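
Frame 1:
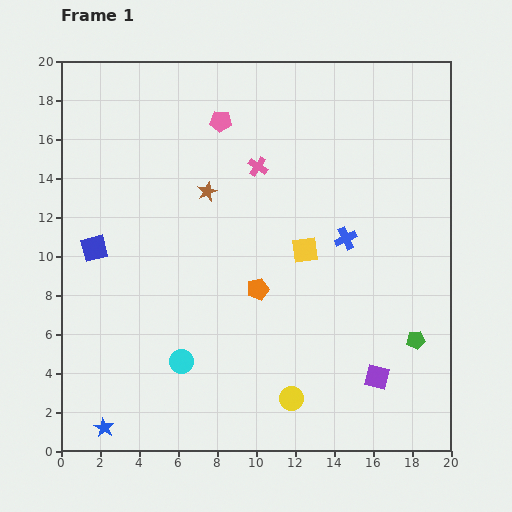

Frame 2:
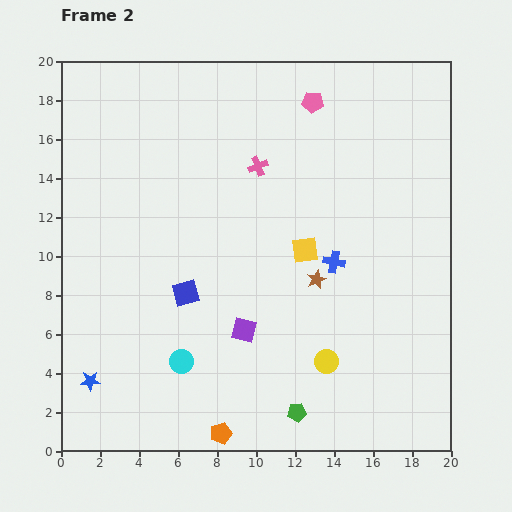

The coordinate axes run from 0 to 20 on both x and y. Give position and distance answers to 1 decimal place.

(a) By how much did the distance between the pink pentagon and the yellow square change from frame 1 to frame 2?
-0.3

Distance in frame 1: 7.9. Distance in frame 2: 7.6.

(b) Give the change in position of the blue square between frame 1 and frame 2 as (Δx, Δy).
(4.7, -2.3)

The blue square was at (1.7, 10.4) in frame 1 and (6.4, 8.1) in frame 2.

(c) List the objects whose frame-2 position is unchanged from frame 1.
the yellow square, the cyan circle, the pink cross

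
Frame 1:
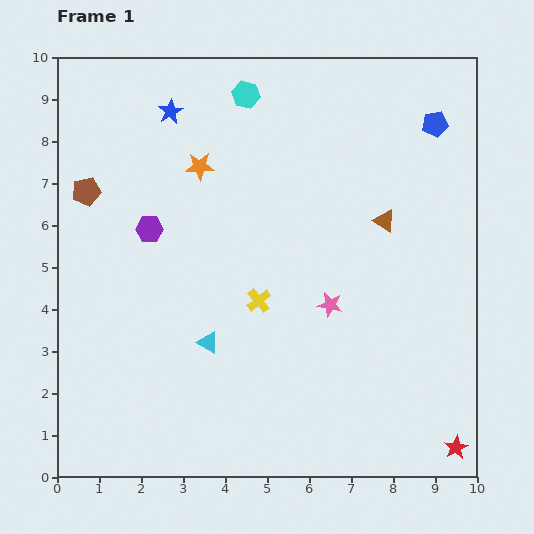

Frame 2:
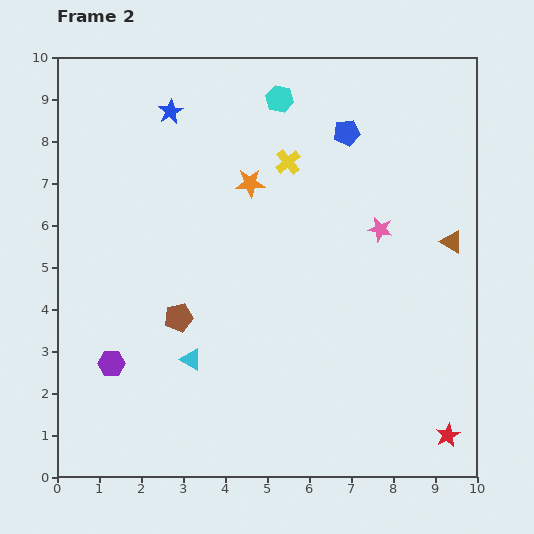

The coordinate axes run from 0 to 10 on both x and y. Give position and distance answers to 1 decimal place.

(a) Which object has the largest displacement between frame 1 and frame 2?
the brown pentagon

(moved 3.7; next 3.4)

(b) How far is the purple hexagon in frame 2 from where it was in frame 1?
3.3

The purple hexagon moved from (2.2, 5.9) to (1.3, 2.7), a distance of √(0.9² + 3.2²) ≈ 3.3.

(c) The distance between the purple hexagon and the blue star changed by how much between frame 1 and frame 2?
+3.4

Distance in frame 1: 2.8. Distance in frame 2: 6.2.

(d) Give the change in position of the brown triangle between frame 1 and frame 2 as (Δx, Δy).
(1.6, -0.5)

The brown triangle was at (7.8, 6.1) in frame 1 and (9.4, 5.6) in frame 2.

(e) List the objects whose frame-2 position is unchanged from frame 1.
the blue star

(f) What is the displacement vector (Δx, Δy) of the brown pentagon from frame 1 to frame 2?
(2.2, -3.0)

The brown pentagon was at (0.7, 6.8) in frame 1 and (2.9, 3.8) in frame 2.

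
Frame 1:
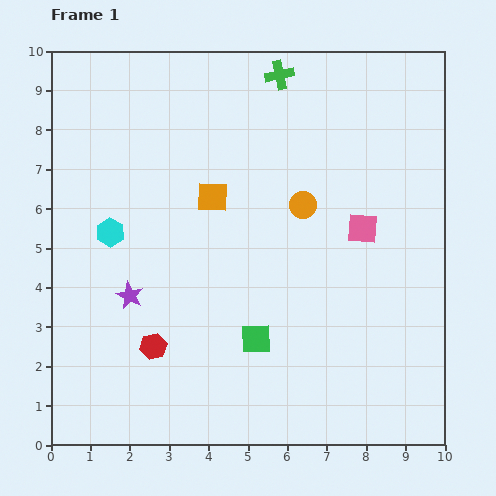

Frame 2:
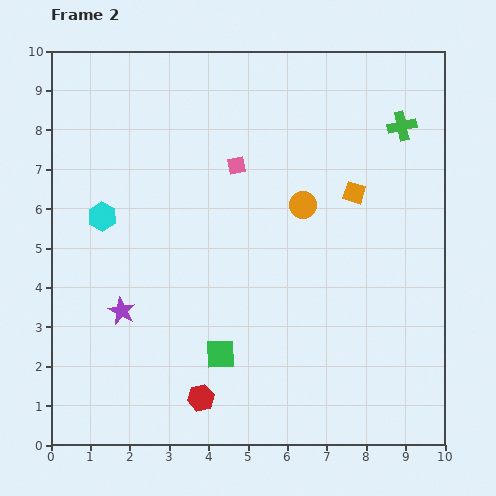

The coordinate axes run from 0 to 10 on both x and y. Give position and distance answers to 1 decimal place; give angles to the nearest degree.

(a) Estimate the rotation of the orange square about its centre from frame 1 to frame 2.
16° clockwise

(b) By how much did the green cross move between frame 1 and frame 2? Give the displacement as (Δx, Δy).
(3.1, -1.3)

The green cross was at (5.8, 9.4) in frame 1 and (8.9, 8.1) in frame 2.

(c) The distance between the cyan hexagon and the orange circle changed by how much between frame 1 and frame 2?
+0.2

Distance in frame 1: 4.9. Distance in frame 2: 5.1.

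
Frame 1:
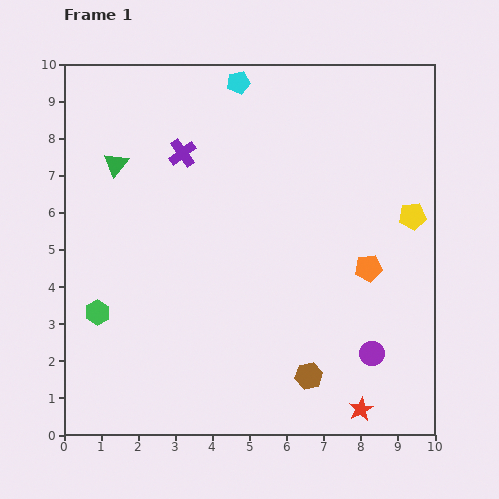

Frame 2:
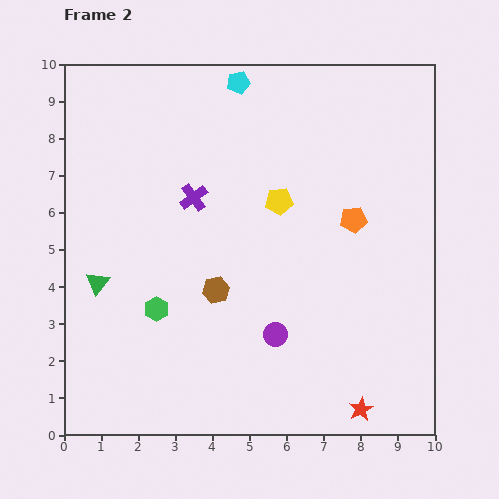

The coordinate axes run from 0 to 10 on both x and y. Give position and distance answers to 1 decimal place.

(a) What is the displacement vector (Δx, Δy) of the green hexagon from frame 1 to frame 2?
(1.6, 0.1)

The green hexagon was at (0.9, 3.3) in frame 1 and (2.5, 3.4) in frame 2.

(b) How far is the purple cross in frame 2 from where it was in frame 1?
1.2

The purple cross moved from (3.2, 7.6) to (3.5, 6.4), a distance of √(0.3² + 1.2²) ≈ 1.2.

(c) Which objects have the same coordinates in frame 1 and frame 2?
the red star, the cyan pentagon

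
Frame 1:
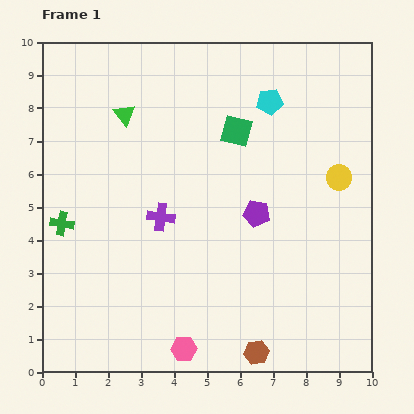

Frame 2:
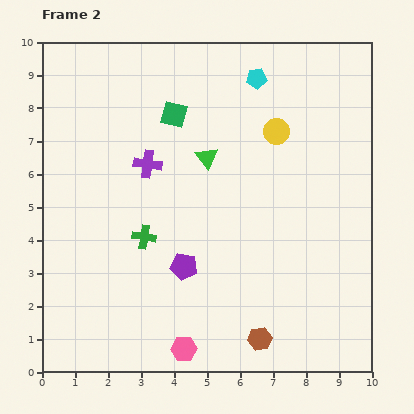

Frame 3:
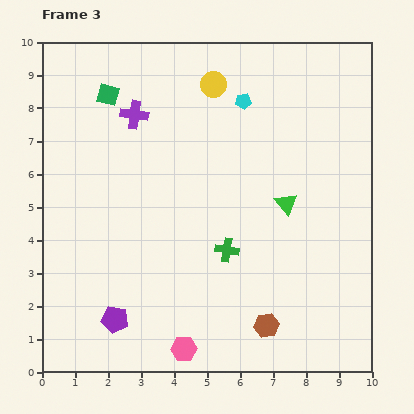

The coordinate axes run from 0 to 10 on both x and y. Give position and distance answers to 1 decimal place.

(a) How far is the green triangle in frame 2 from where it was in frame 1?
2.8

The green triangle moved from (2.5, 7.8) to (5.0, 6.5), a distance of √(2.5² + 1.3²) ≈ 2.8.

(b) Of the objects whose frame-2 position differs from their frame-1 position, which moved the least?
the brown hexagon

(moved 0.4)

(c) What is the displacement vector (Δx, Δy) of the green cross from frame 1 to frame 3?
(5.0, -0.8)

The green cross was at (0.6, 4.5) in frame 1 and (5.6, 3.7) in frame 3.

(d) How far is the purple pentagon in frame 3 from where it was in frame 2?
2.6

The purple pentagon moved from (4.3, 3.2) to (2.2, 1.6), a distance of √(2.1² + 1.6²) ≈ 2.6.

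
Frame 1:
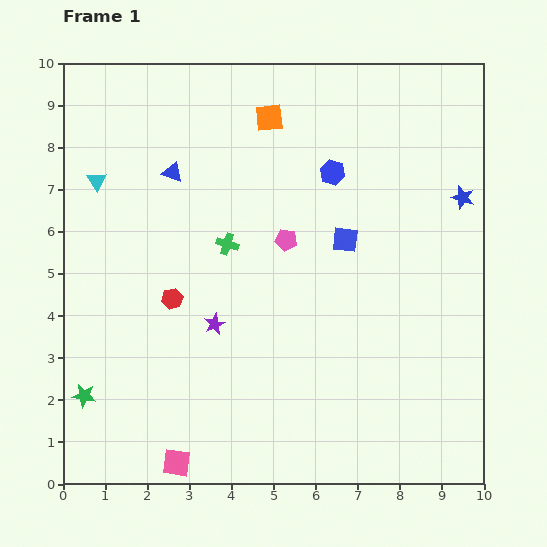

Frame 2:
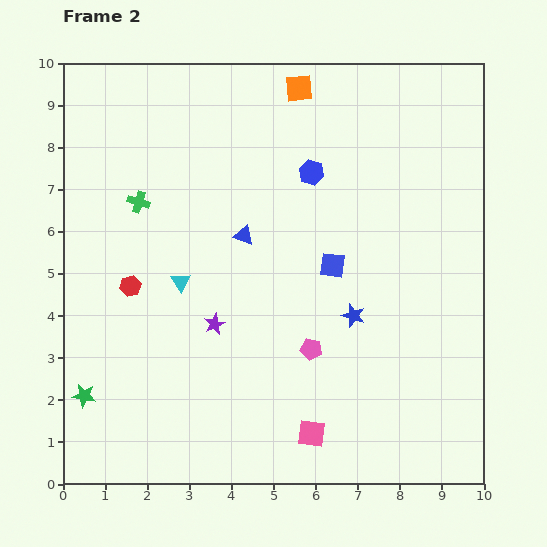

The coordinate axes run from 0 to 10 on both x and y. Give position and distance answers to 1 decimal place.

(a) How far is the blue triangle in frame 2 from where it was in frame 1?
2.3

The blue triangle moved from (2.6, 7.4) to (4.3, 5.9), a distance of √(1.7² + 1.5²) ≈ 2.3.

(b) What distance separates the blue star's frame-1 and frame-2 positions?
3.8

The blue star moved from (9.5, 6.8) to (6.9, 4.0), a distance of √(2.6² + 2.8²) ≈ 3.8.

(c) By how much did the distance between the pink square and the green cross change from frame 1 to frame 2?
+1.6

Distance in frame 1: 5.3. Distance in frame 2: 6.9.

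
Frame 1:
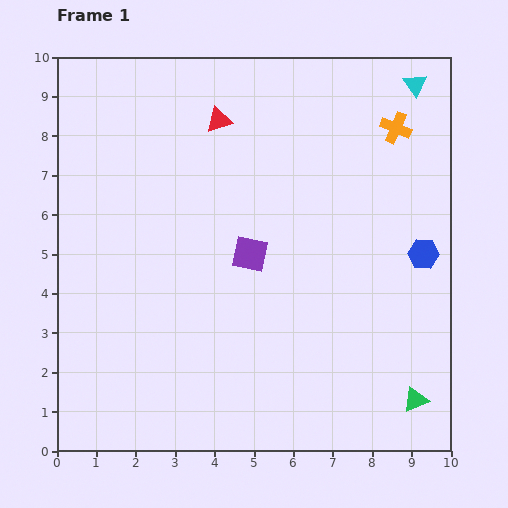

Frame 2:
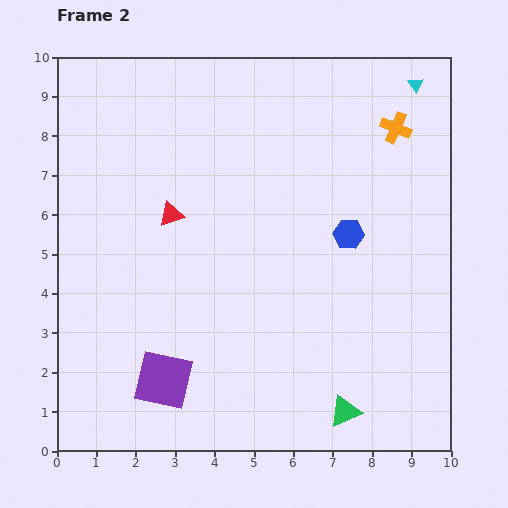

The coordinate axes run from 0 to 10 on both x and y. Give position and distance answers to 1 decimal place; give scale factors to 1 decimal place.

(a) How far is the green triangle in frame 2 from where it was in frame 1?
1.8

The green triangle moved from (9.1, 1.3) to (7.3, 1.0), a distance of √(1.8² + 0.3²) ≈ 1.8.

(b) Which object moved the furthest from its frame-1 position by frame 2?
the purple square

(moved 3.9; next 2.7)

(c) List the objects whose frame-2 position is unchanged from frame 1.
the cyan triangle, the orange cross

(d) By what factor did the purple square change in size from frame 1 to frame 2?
1.6×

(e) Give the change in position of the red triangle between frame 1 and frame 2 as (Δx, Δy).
(-1.2, -2.4)

The red triangle was at (4.1, 8.4) in frame 1 and (2.9, 6.0) in frame 2.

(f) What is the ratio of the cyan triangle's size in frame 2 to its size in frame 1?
0.7×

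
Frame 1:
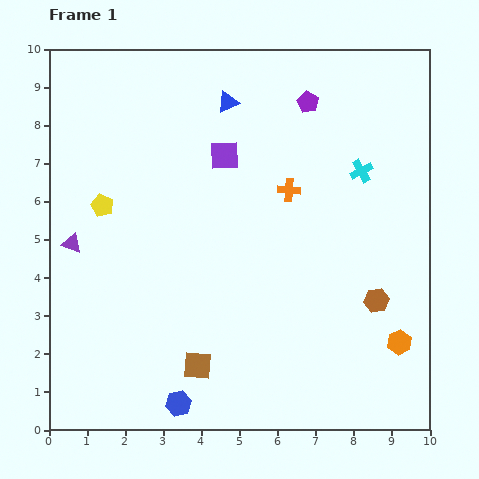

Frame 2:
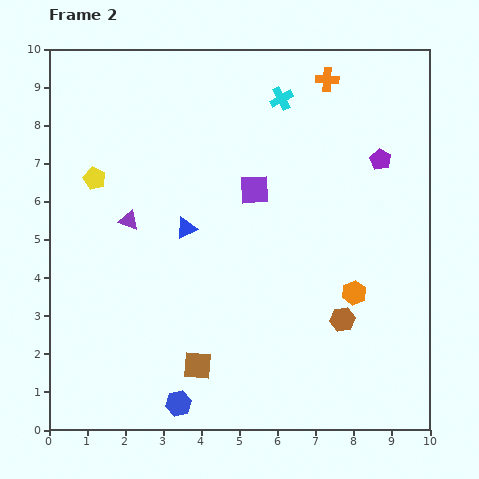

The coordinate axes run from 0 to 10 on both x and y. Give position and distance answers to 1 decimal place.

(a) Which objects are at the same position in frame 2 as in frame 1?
the brown square, the blue hexagon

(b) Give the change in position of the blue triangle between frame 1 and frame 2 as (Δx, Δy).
(-1.1, -3.3)

The blue triangle was at (4.7, 8.6) in frame 1 and (3.6, 5.3) in frame 2.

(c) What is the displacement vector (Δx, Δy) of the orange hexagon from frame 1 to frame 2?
(-1.2, 1.3)

The orange hexagon was at (9.2, 2.3) in frame 1 and (8.0, 3.6) in frame 2.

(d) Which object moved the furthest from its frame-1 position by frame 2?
the blue triangle

(moved 3.5; next 3.1)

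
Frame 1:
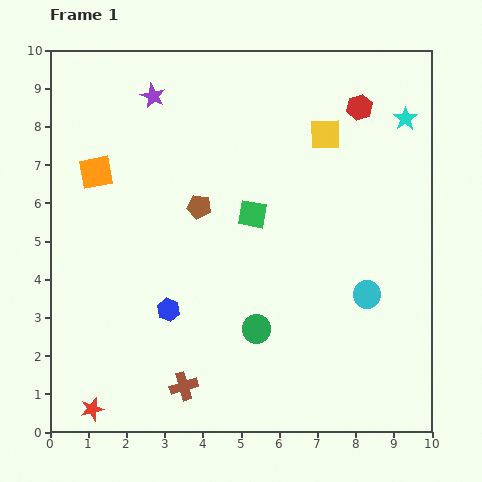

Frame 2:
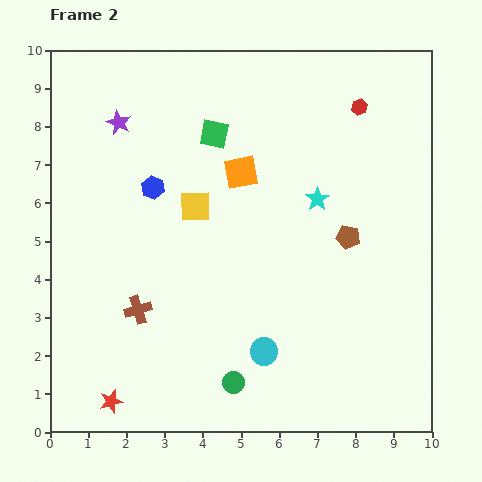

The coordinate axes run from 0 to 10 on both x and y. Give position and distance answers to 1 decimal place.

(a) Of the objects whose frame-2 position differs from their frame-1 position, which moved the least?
the red star

(moved 0.5)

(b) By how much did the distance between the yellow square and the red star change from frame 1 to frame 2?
-3.8

Distance in frame 1: 9.4. Distance in frame 2: 5.6.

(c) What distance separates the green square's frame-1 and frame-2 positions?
2.3

The green square moved from (5.3, 5.7) to (4.3, 7.8), a distance of √(1.0² + 2.1²) ≈ 2.3.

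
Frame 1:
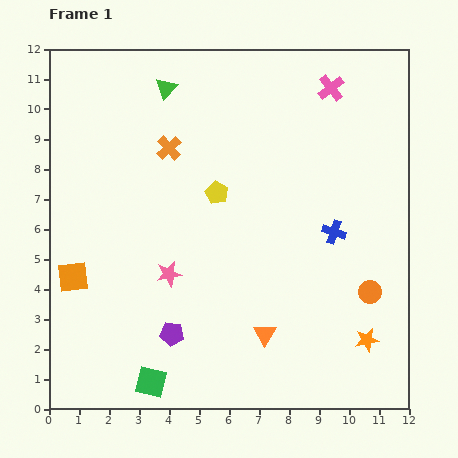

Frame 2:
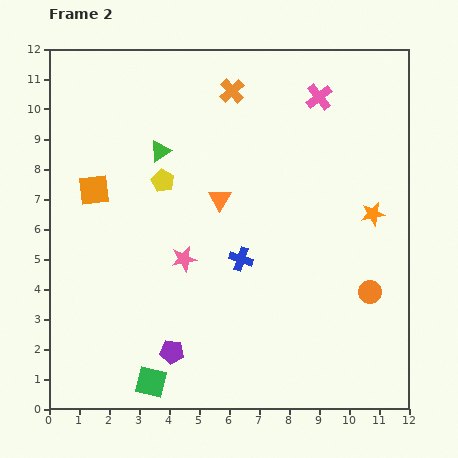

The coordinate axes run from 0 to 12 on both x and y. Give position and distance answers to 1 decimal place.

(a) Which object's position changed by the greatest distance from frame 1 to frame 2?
the orange triangle

(moved 4.7; next 4.2)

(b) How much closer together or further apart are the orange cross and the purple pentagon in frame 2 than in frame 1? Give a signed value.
+2.7

Distance in frame 1: 6.2. Distance in frame 2: 8.9.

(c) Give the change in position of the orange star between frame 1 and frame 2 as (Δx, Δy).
(0.2, 4.2)

The orange star was at (10.6, 2.3) in frame 1 and (10.8, 6.5) in frame 2.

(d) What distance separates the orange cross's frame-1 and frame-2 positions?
2.8

The orange cross moved from (4.0, 8.7) to (6.1, 10.6), a distance of √(2.1² + 1.9²) ≈ 2.8.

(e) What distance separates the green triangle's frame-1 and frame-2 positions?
2.1

The green triangle moved from (3.9, 10.7) to (3.7, 8.6), a distance of √(0.2² + 2.1²) ≈ 2.1.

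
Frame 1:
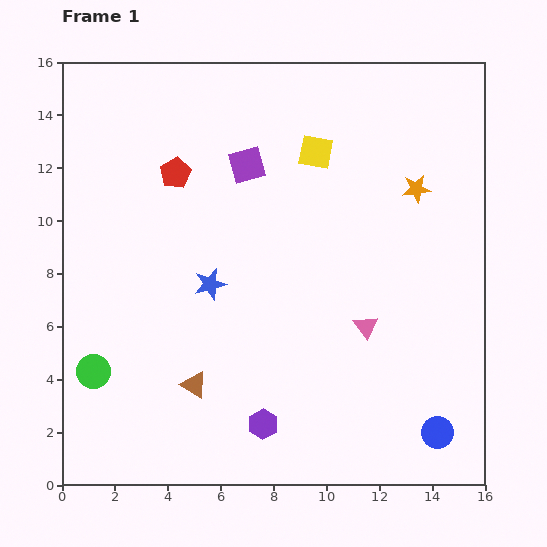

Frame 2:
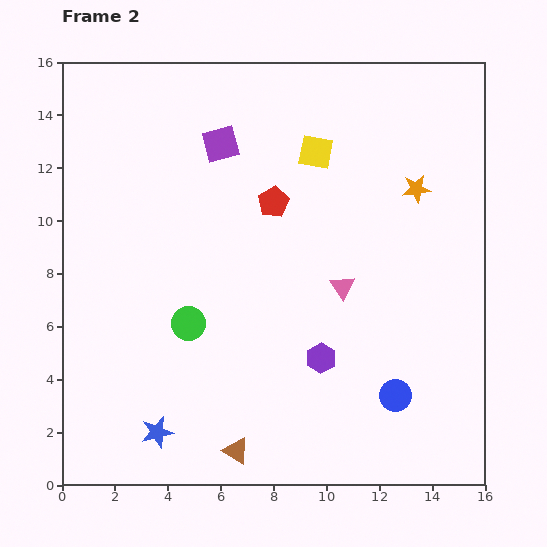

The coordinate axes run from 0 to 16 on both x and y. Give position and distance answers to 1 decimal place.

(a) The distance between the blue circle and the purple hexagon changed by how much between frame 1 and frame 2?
-3.5

Distance in frame 1: 6.6. Distance in frame 2: 3.1.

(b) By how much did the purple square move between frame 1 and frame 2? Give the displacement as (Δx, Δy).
(-1.0, 0.8)

The purple square was at (7.0, 12.1) in frame 1 and (6.0, 12.9) in frame 2.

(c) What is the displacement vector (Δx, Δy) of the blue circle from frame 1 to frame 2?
(-1.6, 1.4)

The blue circle was at (14.2, 2.0) in frame 1 and (12.6, 3.4) in frame 2.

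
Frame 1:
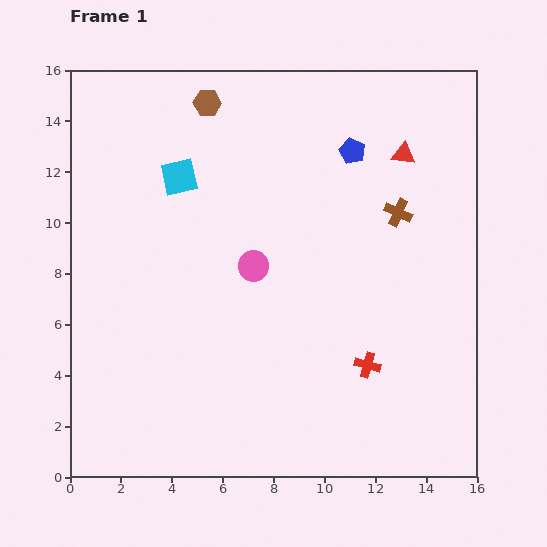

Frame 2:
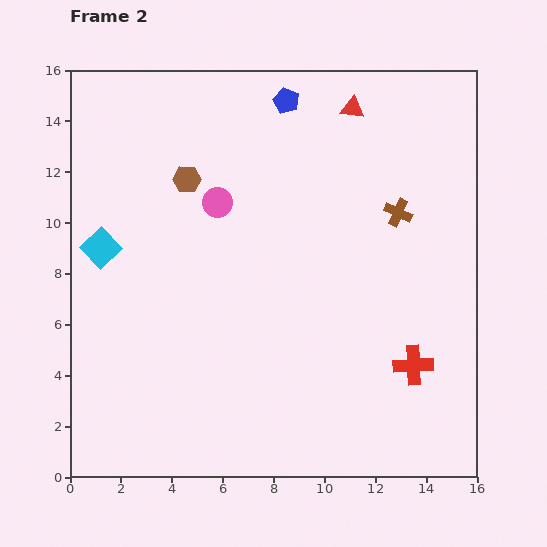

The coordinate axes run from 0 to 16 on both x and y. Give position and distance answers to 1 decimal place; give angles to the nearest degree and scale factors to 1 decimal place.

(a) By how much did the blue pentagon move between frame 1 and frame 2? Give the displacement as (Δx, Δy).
(-2.6, 2.0)

The blue pentagon was at (11.1, 12.8) in frame 1 and (8.5, 14.8) in frame 2.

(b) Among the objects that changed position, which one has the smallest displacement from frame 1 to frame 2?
the red cross

(moved 1.8)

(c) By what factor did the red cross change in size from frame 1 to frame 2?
1.5×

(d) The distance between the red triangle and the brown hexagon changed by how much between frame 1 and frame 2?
-0.9

Distance in frame 1: 8.0. Distance in frame 2: 7.1.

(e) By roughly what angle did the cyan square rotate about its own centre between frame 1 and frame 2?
31° counter-clockwise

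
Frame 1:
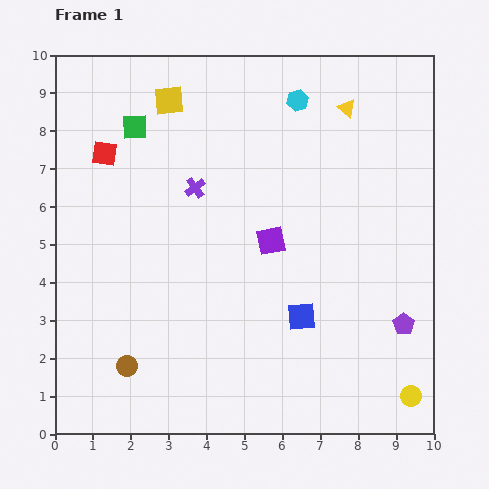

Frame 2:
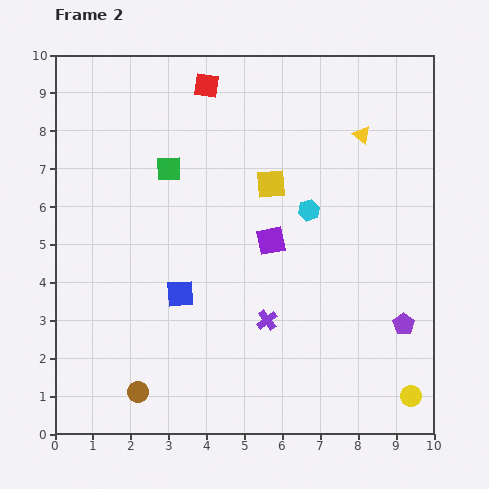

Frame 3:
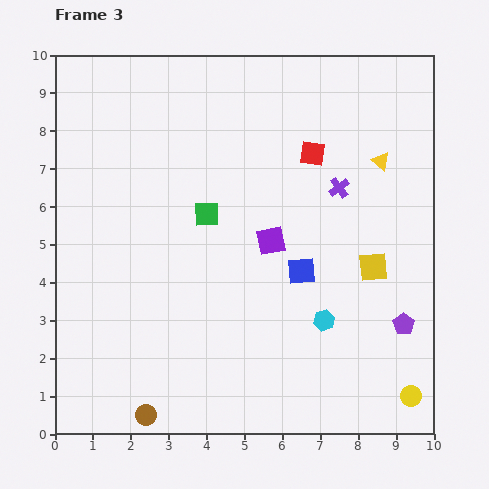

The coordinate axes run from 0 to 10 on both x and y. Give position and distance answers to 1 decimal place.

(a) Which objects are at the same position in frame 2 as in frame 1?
the purple pentagon, the yellow circle, the purple square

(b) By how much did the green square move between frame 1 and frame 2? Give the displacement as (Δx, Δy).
(0.9, -1.1)

The green square was at (2.1, 8.1) in frame 1 and (3.0, 7.0) in frame 2.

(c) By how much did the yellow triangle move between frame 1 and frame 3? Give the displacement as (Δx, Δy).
(0.9, -1.4)

The yellow triangle was at (7.7, 8.6) in frame 1 and (8.6, 7.2) in frame 3.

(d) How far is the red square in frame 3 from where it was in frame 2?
3.3

The red square moved from (4.0, 9.2) to (6.8, 7.4), a distance of √(2.8² + 1.8²) ≈ 3.3.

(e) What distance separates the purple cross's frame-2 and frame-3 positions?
4.0

The purple cross moved from (5.6, 3.0) to (7.5, 6.5), a distance of √(1.9² + 3.5²) ≈ 4.0.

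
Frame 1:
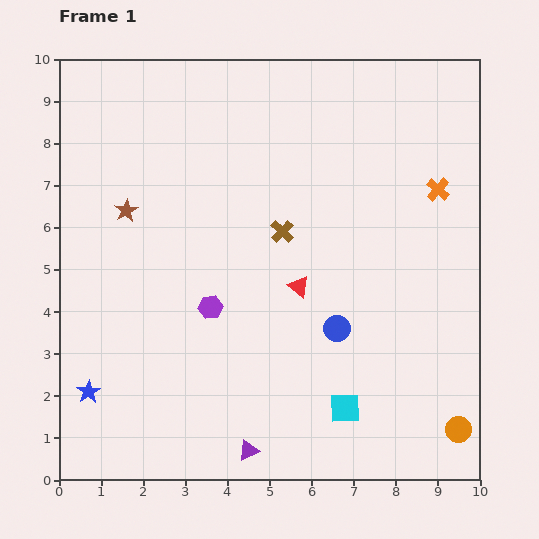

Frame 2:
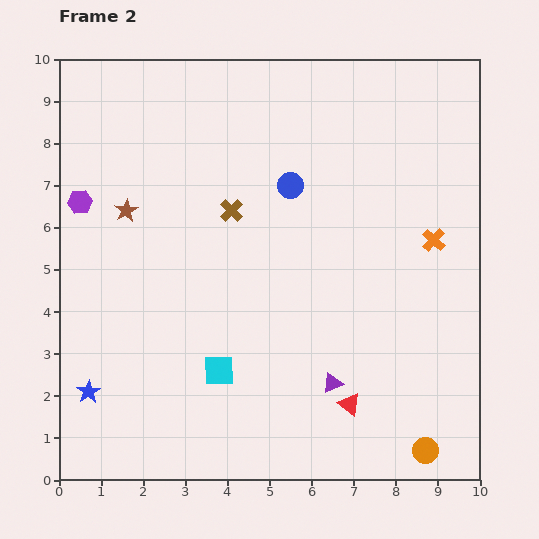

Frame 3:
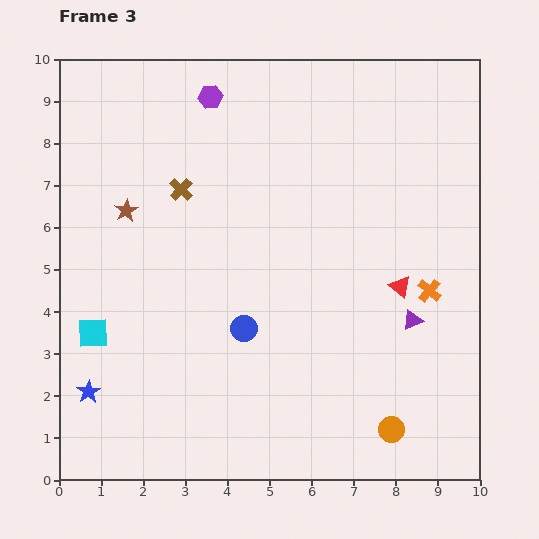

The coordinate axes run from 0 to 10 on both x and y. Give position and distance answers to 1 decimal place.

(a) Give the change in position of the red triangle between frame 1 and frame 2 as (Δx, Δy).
(1.2, -2.8)

The red triangle was at (5.7, 4.6) in frame 1 and (6.9, 1.8) in frame 2.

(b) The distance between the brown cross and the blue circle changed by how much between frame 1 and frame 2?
-1.1

Distance in frame 1: 2.6. Distance in frame 2: 1.5.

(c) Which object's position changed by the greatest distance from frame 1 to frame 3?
the cyan square

(moved 6.3; next 5.0)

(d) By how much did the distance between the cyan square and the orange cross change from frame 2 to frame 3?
+2.1

Distance in frame 2: 6.0. Distance in frame 3: 8.1.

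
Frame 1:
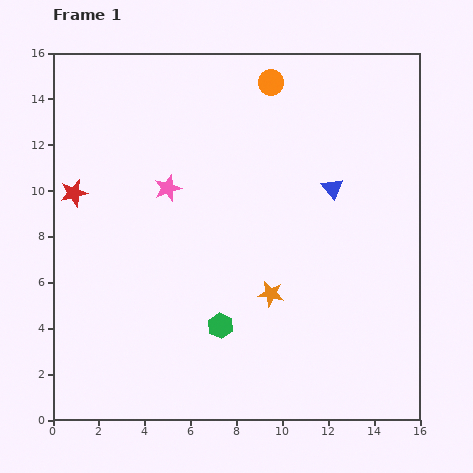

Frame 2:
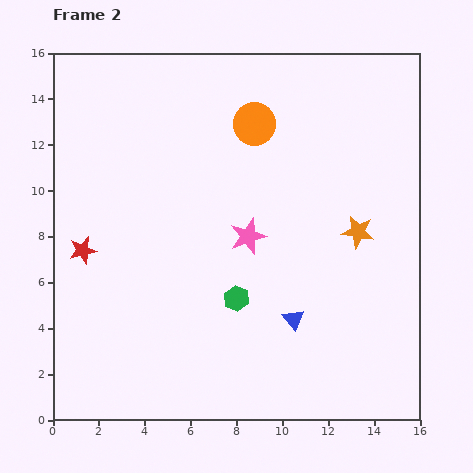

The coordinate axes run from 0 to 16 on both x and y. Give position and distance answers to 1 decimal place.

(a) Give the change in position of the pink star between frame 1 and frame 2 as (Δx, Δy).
(3.5, -2.1)

The pink star was at (5.0, 10.1) in frame 1 and (8.5, 8.0) in frame 2.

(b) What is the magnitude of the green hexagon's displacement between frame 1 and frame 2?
1.4

The green hexagon moved from (7.3, 4.1) to (8.0, 5.3), a distance of √(0.7² + 1.2²) ≈ 1.4.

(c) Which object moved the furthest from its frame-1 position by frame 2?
the blue triangle

(moved 5.9; next 4.7)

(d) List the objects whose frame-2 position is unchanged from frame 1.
none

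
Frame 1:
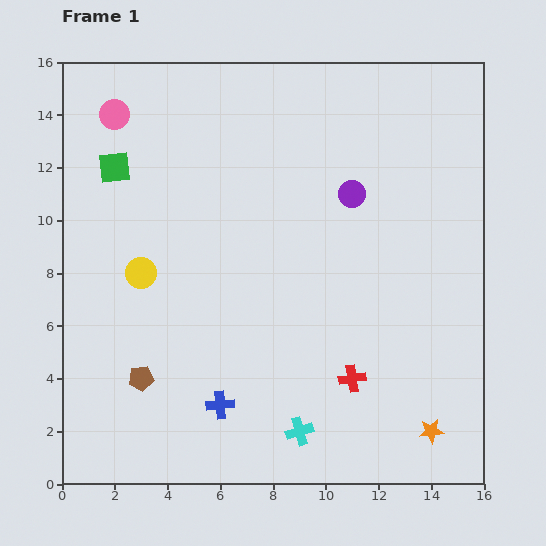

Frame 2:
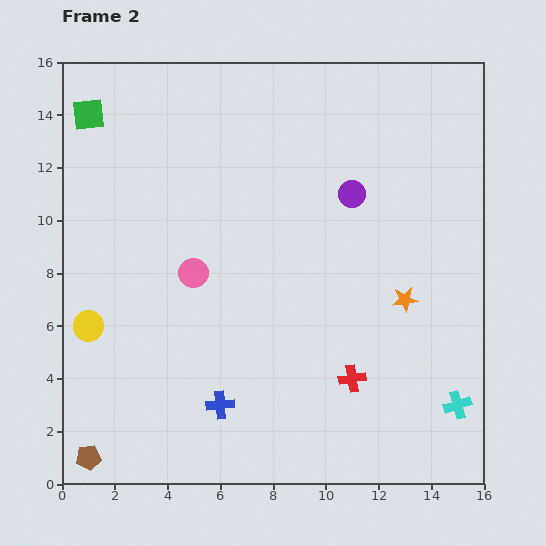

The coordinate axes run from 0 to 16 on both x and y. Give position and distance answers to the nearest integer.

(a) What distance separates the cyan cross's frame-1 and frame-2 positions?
6

The cyan cross moved from (9, 2) to (15, 3), a distance of √(6² + 1²) ≈ 6.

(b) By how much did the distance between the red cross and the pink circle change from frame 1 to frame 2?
-6

Distance in frame 1: 13. Distance in frame 2: 7.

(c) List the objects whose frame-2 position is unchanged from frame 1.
the red cross, the purple circle, the blue cross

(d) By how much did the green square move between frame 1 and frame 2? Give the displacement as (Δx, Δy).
(-1, 2)

The green square was at (2, 12) in frame 1 and (1, 14) in frame 2.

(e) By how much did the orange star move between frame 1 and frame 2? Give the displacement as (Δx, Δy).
(-1, 5)

The orange star was at (14, 2) in frame 1 and (13, 7) in frame 2.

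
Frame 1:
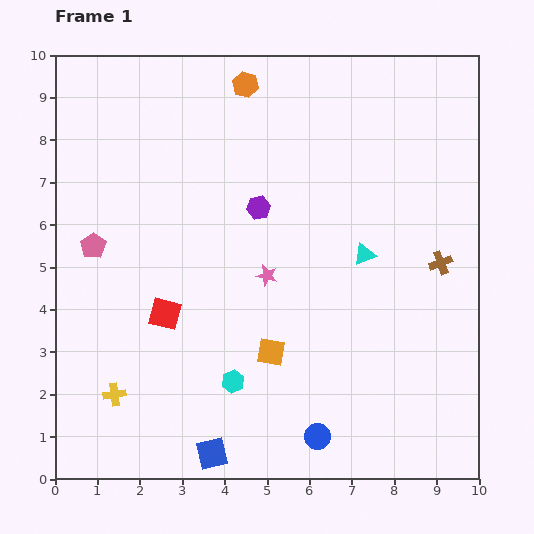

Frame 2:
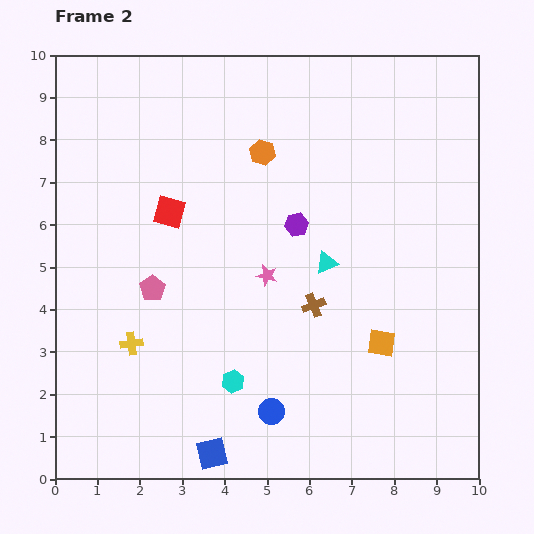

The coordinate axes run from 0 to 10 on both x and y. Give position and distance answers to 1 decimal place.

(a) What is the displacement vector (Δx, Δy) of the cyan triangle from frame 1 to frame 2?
(-0.9, -0.2)

The cyan triangle was at (7.3, 5.3) in frame 1 and (6.4, 5.1) in frame 2.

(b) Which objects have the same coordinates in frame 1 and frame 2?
the cyan hexagon, the blue square, the pink star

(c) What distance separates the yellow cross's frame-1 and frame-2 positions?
1.3

The yellow cross moved from (1.4, 2.0) to (1.8, 3.2), a distance of √(0.4² + 1.2²) ≈ 1.3.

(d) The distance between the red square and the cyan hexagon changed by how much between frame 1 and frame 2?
+2.0

Distance in frame 1: 2.3. Distance in frame 2: 4.3.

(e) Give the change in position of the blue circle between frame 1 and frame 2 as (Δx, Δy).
(-1.1, 0.6)

The blue circle was at (6.2, 1.0) in frame 1 and (5.1, 1.6) in frame 2.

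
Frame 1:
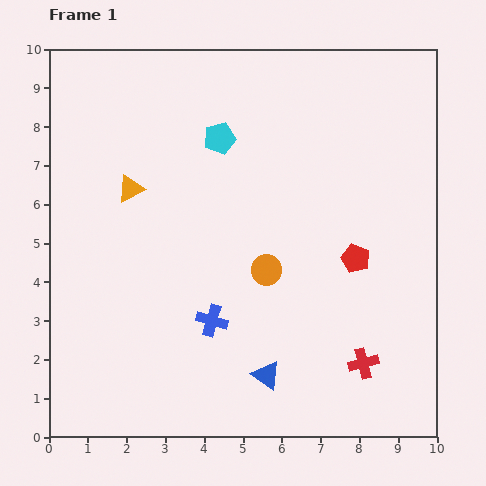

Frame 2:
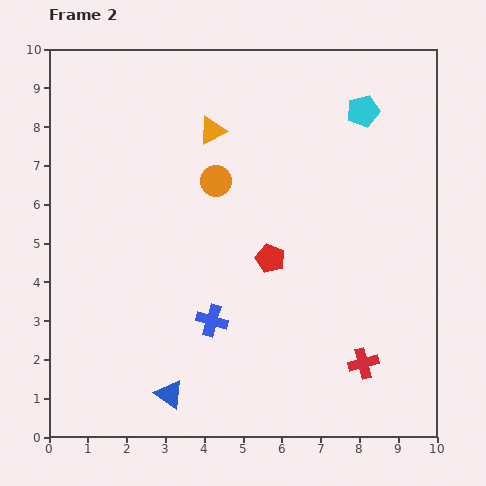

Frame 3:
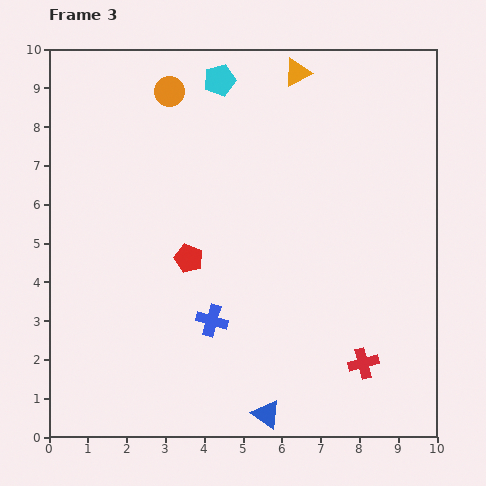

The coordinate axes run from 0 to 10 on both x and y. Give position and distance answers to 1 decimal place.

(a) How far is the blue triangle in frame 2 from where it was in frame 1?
2.5

The blue triangle moved from (5.6, 1.6) to (3.1, 1.1), a distance of √(2.5² + 0.5²) ≈ 2.5.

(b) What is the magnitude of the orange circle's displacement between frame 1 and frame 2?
2.6

The orange circle moved from (5.6, 4.3) to (4.3, 6.6), a distance of √(1.3² + 2.3²) ≈ 2.6.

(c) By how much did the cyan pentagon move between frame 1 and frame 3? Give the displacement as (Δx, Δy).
(0.0, 1.5)

The cyan pentagon was at (4.4, 7.7) in frame 1 and (4.4, 9.2) in frame 3.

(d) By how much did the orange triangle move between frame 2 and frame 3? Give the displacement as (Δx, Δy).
(2.2, 1.5)

The orange triangle was at (4.2, 7.9) in frame 2 and (6.4, 9.4) in frame 3.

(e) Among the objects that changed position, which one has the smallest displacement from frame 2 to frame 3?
the red pentagon

(moved 2.1)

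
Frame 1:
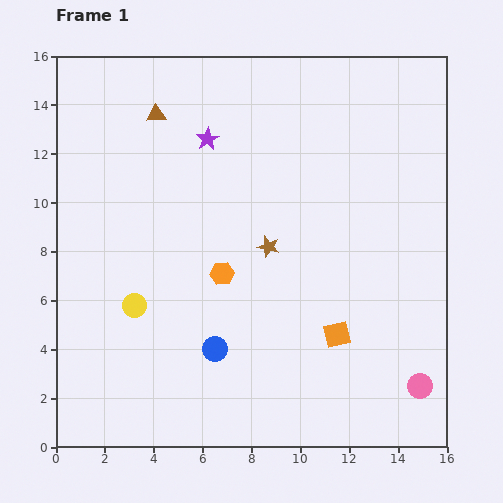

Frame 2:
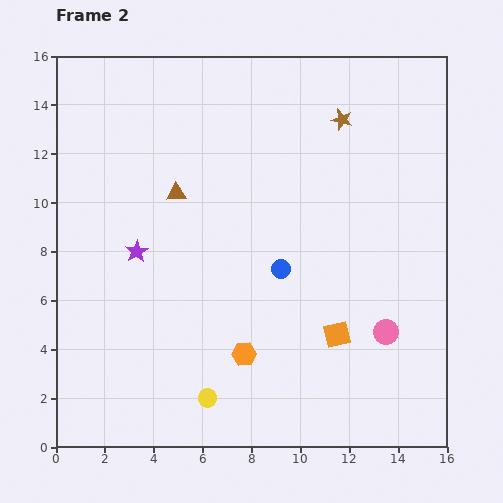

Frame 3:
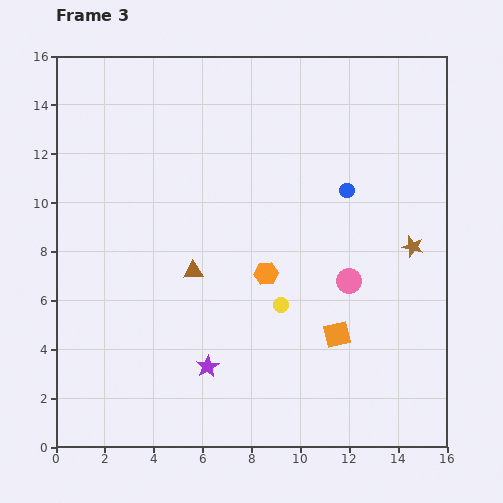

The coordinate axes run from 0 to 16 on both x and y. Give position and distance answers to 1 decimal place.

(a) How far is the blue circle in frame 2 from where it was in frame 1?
4.3

The blue circle moved from (6.5, 4.0) to (9.2, 7.3), a distance of √(2.7² + 3.3²) ≈ 4.3.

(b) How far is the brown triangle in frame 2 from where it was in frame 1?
3.3

The brown triangle moved from (4.1, 13.6) to (4.9, 10.4), a distance of √(0.8² + 3.2²) ≈ 3.3.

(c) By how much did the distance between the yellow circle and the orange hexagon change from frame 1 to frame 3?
-2.4

Distance in frame 1: 3.8. Distance in frame 3: 1.4.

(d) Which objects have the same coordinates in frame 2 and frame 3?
the orange square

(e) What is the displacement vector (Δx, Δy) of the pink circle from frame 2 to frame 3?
(-1.5, 2.1)

The pink circle was at (13.5, 4.7) in frame 2 and (12.0, 6.8) in frame 3.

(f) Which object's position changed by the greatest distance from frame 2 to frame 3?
the brown star

(moved 6.0; next 5.5)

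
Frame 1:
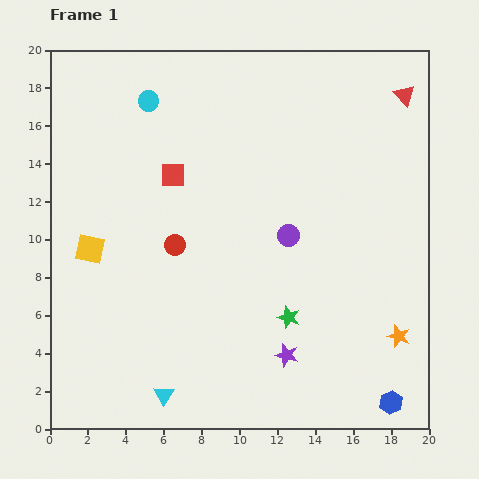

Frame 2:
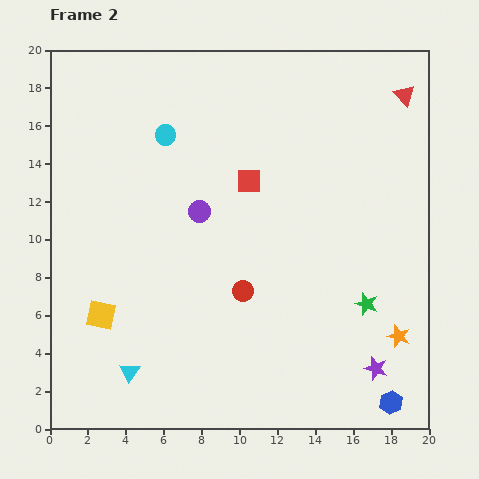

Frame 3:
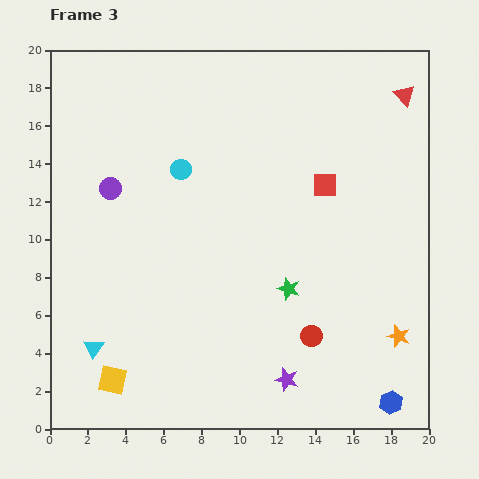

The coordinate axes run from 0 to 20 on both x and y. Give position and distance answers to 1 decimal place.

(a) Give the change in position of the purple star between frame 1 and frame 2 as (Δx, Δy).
(4.7, -0.7)

The purple star was at (12.5, 3.9) in frame 1 and (17.2, 3.2) in frame 2.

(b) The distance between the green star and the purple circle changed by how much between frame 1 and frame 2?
+5.8

Distance in frame 1: 4.3. Distance in frame 2: 10.1.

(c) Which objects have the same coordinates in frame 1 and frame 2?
the orange star, the red triangle, the blue hexagon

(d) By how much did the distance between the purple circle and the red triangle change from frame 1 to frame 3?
+6.7

Distance in frame 1: 9.6. Distance in frame 3: 16.3.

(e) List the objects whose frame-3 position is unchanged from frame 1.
the orange star, the red triangle, the blue hexagon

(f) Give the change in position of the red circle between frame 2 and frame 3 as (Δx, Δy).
(3.6, -2.4)

The red circle was at (10.2, 7.3) in frame 2 and (13.8, 4.9) in frame 3.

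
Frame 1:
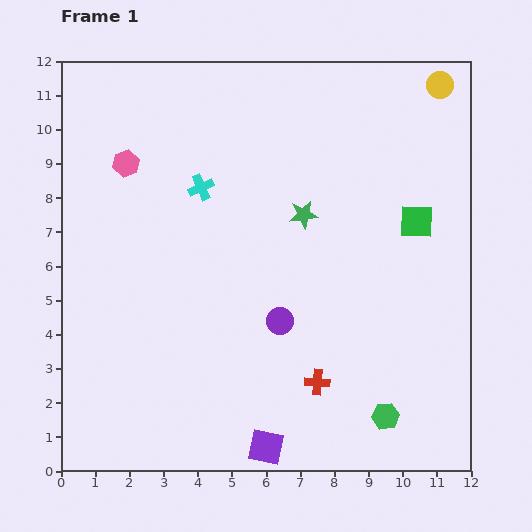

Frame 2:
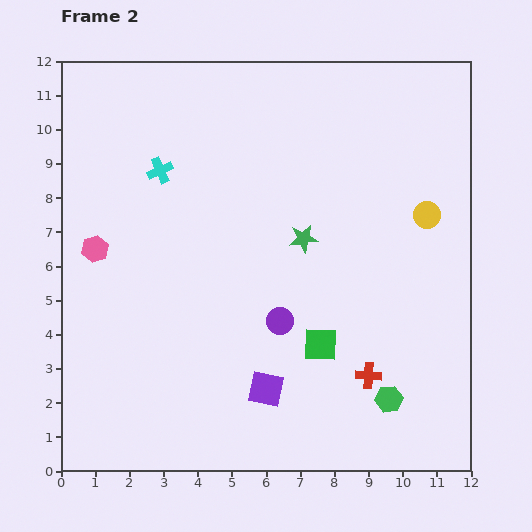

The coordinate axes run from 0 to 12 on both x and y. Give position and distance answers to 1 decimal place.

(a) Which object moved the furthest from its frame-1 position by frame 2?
the green square

(moved 4.6; next 3.8)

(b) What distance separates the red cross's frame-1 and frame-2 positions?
1.5

The red cross moved from (7.5, 2.6) to (9.0, 2.8), a distance of √(1.5² + 0.2²) ≈ 1.5.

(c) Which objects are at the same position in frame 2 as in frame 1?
the purple circle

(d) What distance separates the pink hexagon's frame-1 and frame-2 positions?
2.7

The pink hexagon moved from (1.9, 9.0) to (1.0, 6.5), a distance of √(0.9² + 2.5²) ≈ 2.7.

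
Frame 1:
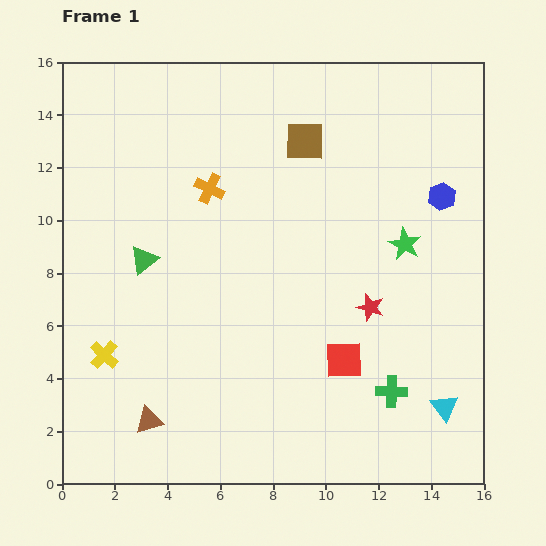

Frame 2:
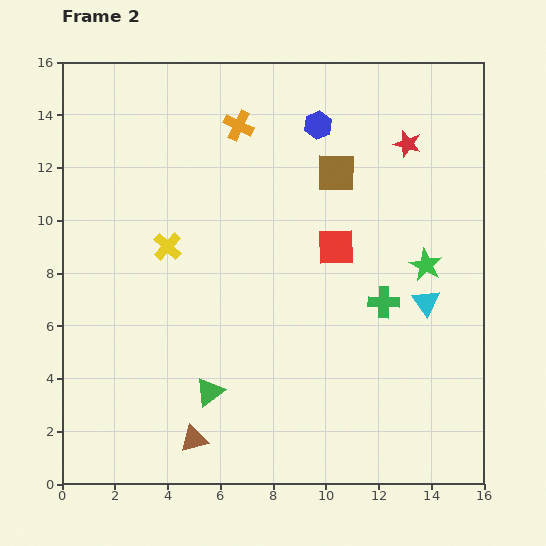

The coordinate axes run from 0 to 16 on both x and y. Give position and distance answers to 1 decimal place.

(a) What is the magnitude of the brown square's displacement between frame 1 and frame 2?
1.7

The brown square moved from (9.2, 13.0) to (10.4, 11.8), a distance of √(1.2² + 1.2²) ≈ 1.7.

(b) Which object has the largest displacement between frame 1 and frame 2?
the red star

(moved 6.4; next 5.6)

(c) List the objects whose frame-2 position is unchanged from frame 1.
none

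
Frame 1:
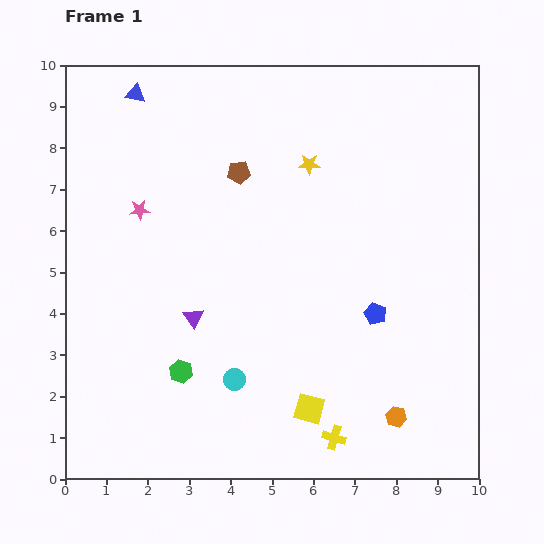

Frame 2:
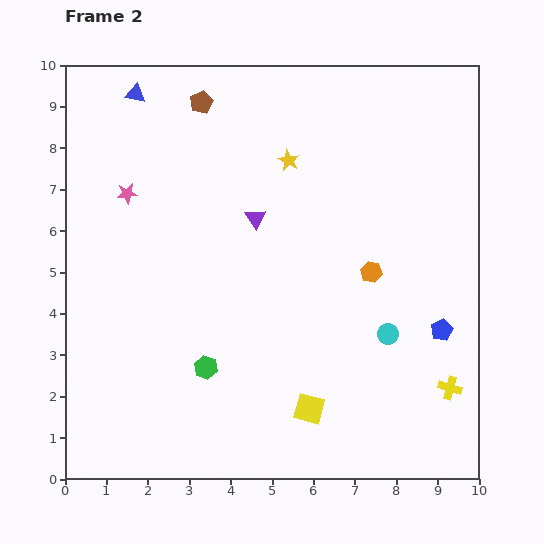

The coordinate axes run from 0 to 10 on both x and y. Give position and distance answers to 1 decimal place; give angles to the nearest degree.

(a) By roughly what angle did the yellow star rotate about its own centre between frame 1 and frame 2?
28° clockwise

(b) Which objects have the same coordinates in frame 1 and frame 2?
the blue triangle, the yellow square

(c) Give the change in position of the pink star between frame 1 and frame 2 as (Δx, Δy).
(-0.3, 0.4)

The pink star was at (1.8, 6.5) in frame 1 and (1.5, 6.9) in frame 2.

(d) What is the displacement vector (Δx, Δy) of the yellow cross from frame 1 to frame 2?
(2.8, 1.2)

The yellow cross was at (6.5, 1.0) in frame 1 and (9.3, 2.2) in frame 2.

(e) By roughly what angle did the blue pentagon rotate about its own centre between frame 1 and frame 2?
22° clockwise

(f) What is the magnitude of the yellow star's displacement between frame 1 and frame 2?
0.5

The yellow star moved from (5.9, 7.6) to (5.4, 7.7), a distance of √(0.5² + 0.1²) ≈ 0.5.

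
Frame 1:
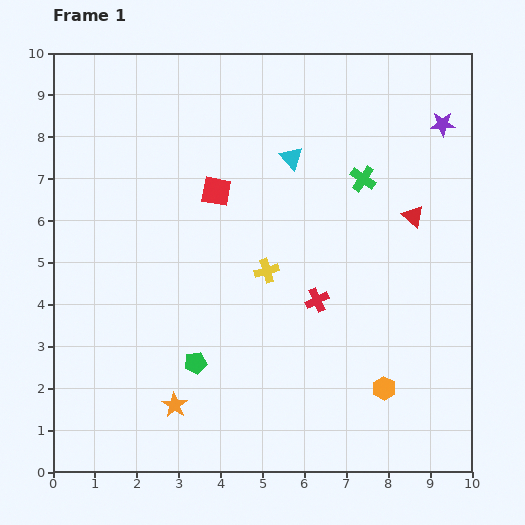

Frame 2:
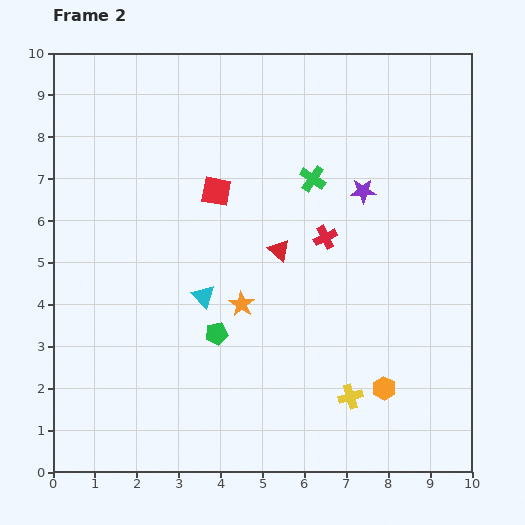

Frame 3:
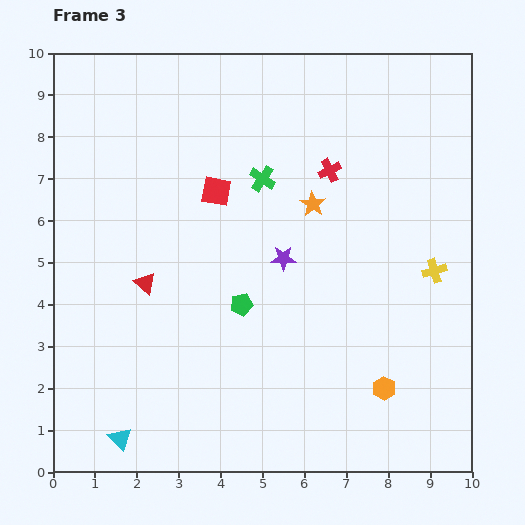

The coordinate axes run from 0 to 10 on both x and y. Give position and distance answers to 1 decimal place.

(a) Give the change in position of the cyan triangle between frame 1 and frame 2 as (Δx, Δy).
(-2.1, -3.3)

The cyan triangle was at (5.7, 7.5) in frame 1 and (3.6, 4.2) in frame 2.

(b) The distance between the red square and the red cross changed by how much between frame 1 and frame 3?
-0.8

Distance in frame 1: 3.5. Distance in frame 3: 2.7.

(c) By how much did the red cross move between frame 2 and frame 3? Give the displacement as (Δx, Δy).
(0.1, 1.6)

The red cross was at (6.5, 5.6) in frame 2 and (6.6, 7.2) in frame 3.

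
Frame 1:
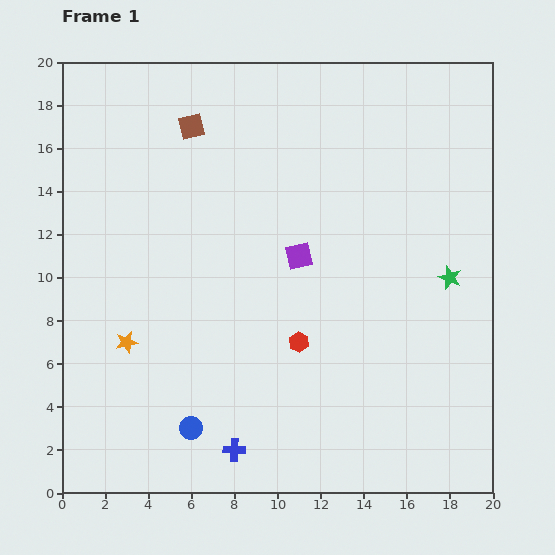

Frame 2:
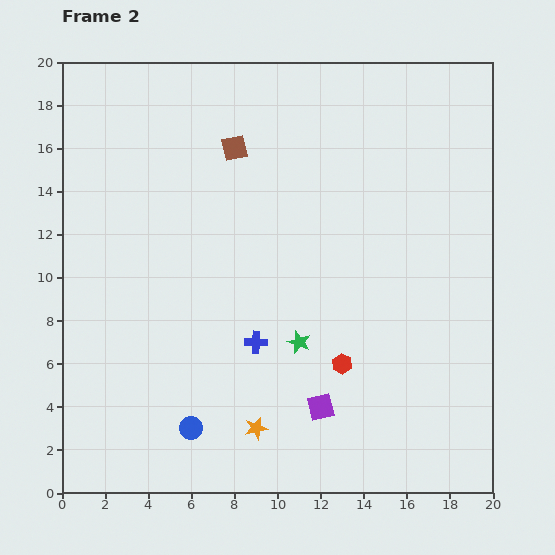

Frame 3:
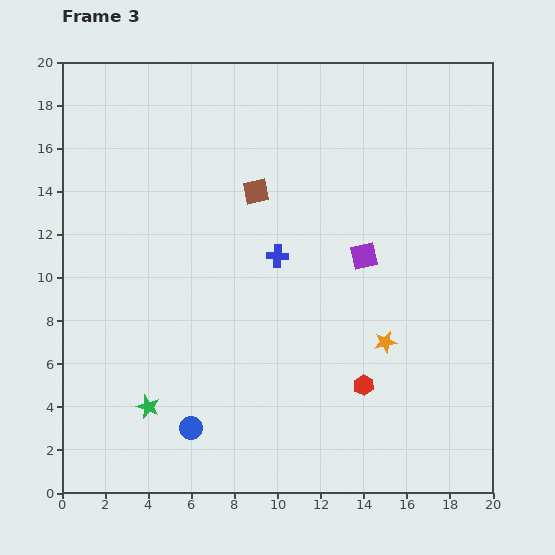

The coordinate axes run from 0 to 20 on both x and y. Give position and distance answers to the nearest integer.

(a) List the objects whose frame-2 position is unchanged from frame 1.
the blue circle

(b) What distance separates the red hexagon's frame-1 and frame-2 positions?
2

The red hexagon moved from (11, 7) to (13, 6), a distance of √(2² + 1²) ≈ 2.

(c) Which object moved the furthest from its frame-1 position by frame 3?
the green star

(moved 15; next 12)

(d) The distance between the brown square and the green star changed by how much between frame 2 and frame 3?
+2

Distance in frame 2: 9. Distance in frame 3: 11.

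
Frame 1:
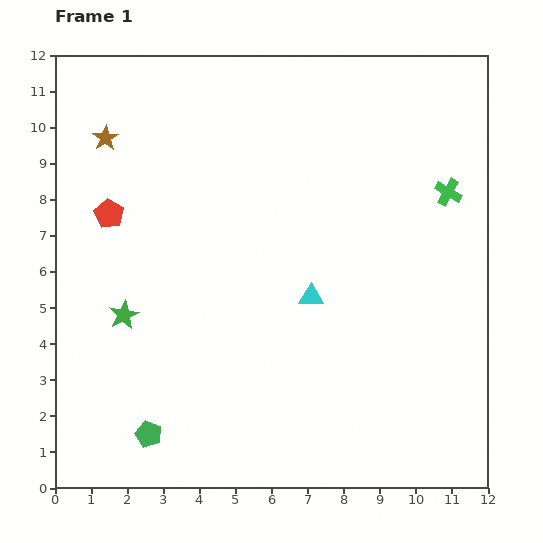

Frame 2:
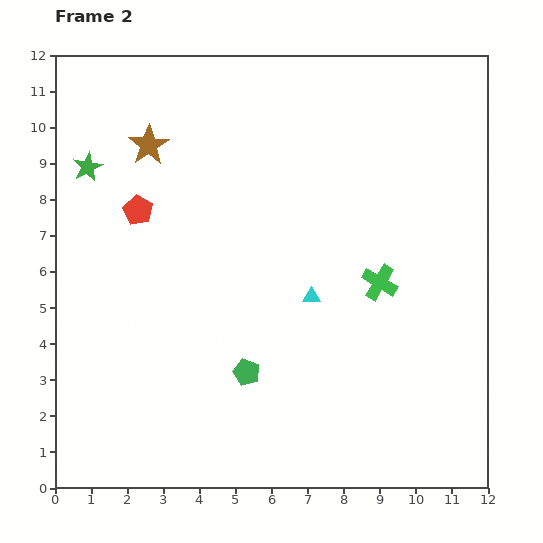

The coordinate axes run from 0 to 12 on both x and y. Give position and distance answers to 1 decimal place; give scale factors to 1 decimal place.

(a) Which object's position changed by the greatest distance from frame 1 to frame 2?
the green star

(moved 4.2; next 3.2)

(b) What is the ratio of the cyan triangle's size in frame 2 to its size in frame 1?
0.7×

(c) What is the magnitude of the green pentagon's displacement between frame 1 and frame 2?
3.2

The green pentagon moved from (2.6, 1.5) to (5.3, 3.2), a distance of √(2.7² + 1.7²) ≈ 3.2.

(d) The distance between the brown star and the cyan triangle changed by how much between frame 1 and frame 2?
-1.0

Distance in frame 1: 7.2. Distance in frame 2: 6.2.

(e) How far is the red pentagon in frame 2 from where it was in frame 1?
0.8

The red pentagon moved from (1.5, 7.6) to (2.3, 7.7), a distance of √(0.8² + 0.1²) ≈ 0.8.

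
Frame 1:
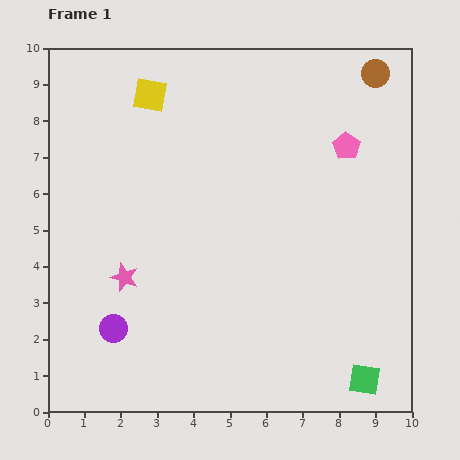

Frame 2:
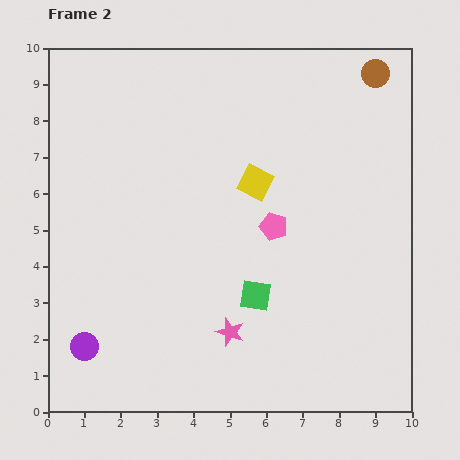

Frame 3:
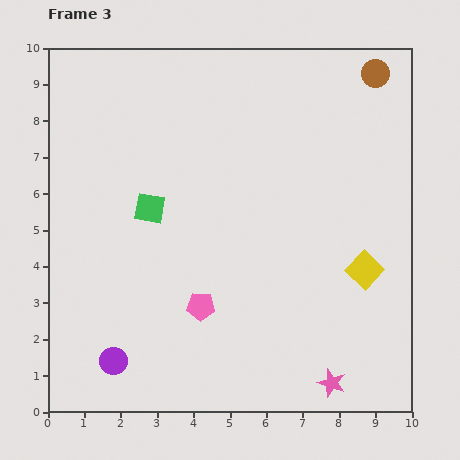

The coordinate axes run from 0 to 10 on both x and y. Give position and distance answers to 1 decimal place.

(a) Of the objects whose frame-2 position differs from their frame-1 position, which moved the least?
the purple circle

(moved 0.9)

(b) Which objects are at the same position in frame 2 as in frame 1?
the brown circle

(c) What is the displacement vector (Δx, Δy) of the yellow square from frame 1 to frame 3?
(5.9, -4.8)

The yellow square was at (2.8, 8.7) in frame 1 and (8.7, 3.9) in frame 3.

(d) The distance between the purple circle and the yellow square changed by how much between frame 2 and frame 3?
+0.8

Distance in frame 2: 6.5. Distance in frame 3: 7.3.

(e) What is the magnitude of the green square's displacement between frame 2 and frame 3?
3.8

The green square moved from (5.7, 3.2) to (2.8, 5.6), a distance of √(2.9² + 2.4²) ≈ 3.8.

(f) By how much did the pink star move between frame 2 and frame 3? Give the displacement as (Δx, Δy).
(2.8, -1.4)

The pink star was at (5.0, 2.2) in frame 2 and (7.8, 0.8) in frame 3.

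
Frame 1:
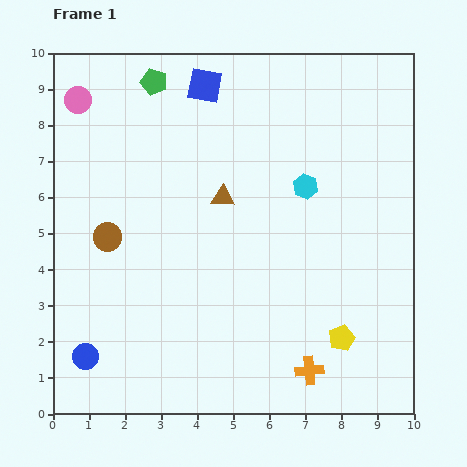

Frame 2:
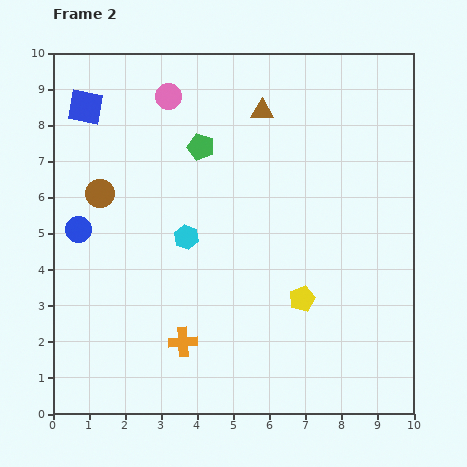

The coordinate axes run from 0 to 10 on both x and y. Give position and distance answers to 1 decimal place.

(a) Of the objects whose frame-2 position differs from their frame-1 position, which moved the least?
the brown circle

(moved 1.2)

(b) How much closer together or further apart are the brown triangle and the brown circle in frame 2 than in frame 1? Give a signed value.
+1.7

Distance in frame 1: 3.4. Distance in frame 2: 5.1.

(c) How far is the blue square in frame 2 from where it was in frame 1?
3.4

The blue square moved from (4.2, 9.1) to (0.9, 8.5), a distance of √(3.3² + 0.6²) ≈ 3.4.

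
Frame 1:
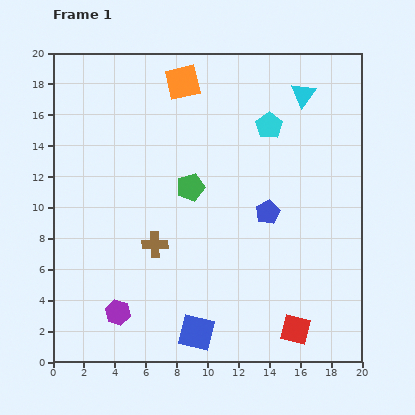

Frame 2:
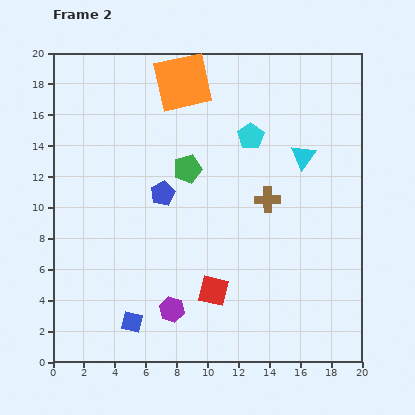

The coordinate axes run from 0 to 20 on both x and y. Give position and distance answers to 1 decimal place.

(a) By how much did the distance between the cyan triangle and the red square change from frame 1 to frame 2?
-4.7

Distance in frame 1: 15.2. Distance in frame 2: 10.5.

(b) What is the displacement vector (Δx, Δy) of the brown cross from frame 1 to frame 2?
(7.3, 2.9)

The brown cross was at (6.6, 7.6) in frame 1 and (13.9, 10.5) in frame 2.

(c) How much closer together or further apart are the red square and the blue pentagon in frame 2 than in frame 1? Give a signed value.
-0.7

Distance in frame 1: 7.8. Distance in frame 2: 7.1.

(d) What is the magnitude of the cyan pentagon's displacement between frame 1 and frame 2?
1.4

The cyan pentagon moved from (14.0, 15.3) to (12.8, 14.6), a distance of √(1.2² + 0.7²) ≈ 1.4.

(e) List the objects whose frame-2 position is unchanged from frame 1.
the orange square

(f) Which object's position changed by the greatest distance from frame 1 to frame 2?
the brown cross

(moved 7.9; next 6.9)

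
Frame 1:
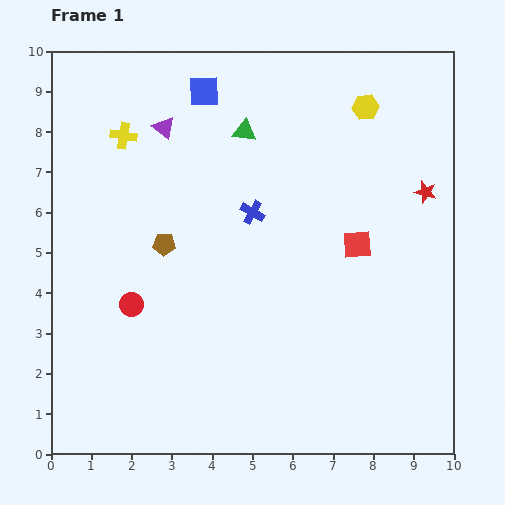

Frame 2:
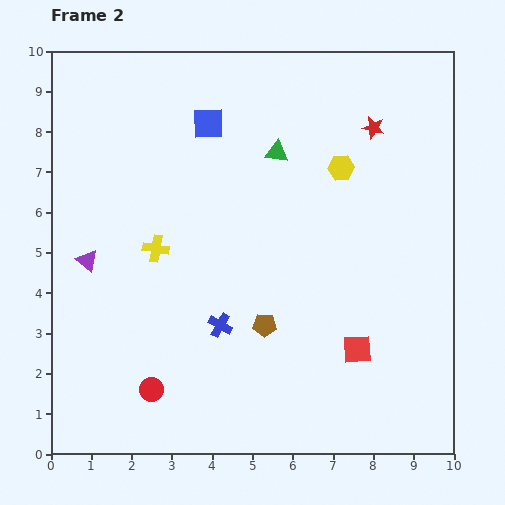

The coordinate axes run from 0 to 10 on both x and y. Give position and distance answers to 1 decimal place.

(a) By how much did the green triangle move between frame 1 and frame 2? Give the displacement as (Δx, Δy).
(0.8, -0.5)

The green triangle was at (4.8, 8.0) in frame 1 and (5.6, 7.5) in frame 2.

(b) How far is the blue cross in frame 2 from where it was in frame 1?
2.9

The blue cross moved from (5.0, 6.0) to (4.2, 3.2), a distance of √(0.8² + 2.8²) ≈ 2.9.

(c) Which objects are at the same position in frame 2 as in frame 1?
none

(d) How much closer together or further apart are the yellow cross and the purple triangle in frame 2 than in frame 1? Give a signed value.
+0.7

Distance in frame 1: 1.0. Distance in frame 2: 1.7.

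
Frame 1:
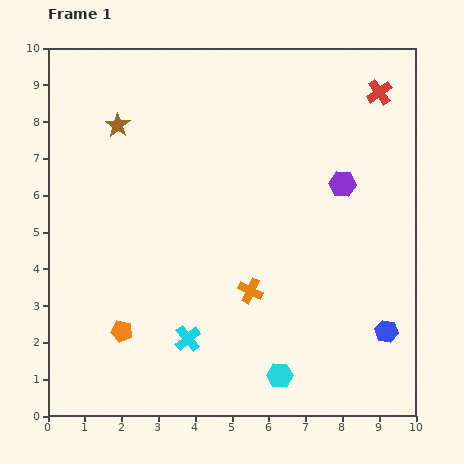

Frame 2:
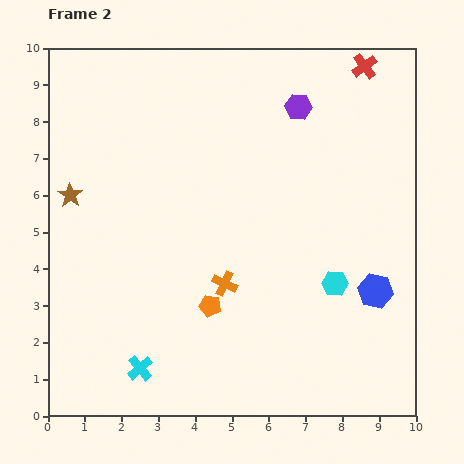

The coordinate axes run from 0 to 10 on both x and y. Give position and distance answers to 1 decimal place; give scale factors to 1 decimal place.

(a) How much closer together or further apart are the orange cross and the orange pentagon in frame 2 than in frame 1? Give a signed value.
-3.0

Distance in frame 1: 3.7. Distance in frame 2: 0.7.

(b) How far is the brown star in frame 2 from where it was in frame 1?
2.3

The brown star moved from (1.9, 7.9) to (0.6, 6.0), a distance of √(1.3² + 1.9²) ≈ 2.3.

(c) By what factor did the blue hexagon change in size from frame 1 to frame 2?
1.6×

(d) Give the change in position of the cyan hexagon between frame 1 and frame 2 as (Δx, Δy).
(1.5, 2.5)

The cyan hexagon was at (6.3, 1.1) in frame 1 and (7.8, 3.6) in frame 2.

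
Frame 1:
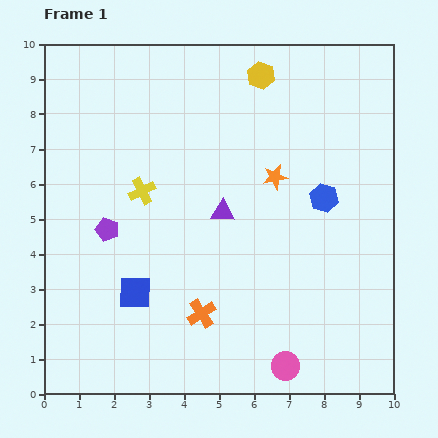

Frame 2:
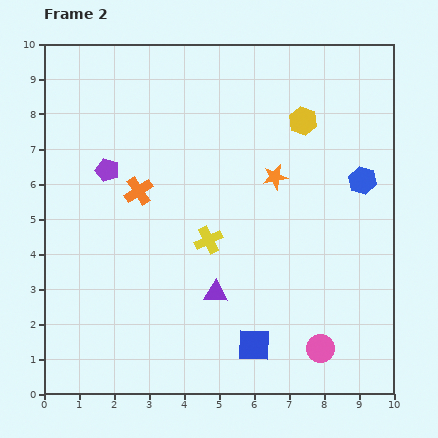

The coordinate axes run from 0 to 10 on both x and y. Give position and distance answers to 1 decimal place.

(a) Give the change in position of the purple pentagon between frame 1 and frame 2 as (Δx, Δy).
(0.0, 1.7)

The purple pentagon was at (1.8, 4.7) in frame 1 and (1.8, 6.4) in frame 2.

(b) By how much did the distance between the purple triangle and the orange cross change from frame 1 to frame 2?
+0.6

Distance in frame 1: 3.0. Distance in frame 2: 3.6.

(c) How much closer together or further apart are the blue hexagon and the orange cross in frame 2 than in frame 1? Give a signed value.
+1.6

Distance in frame 1: 4.8. Distance in frame 2: 6.4.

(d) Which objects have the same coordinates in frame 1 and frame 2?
the orange star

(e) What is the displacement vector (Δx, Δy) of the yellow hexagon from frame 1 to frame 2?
(1.2, -1.3)

The yellow hexagon was at (6.2, 9.1) in frame 1 and (7.4, 7.8) in frame 2.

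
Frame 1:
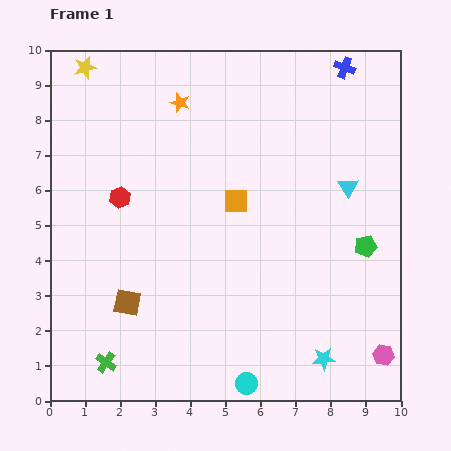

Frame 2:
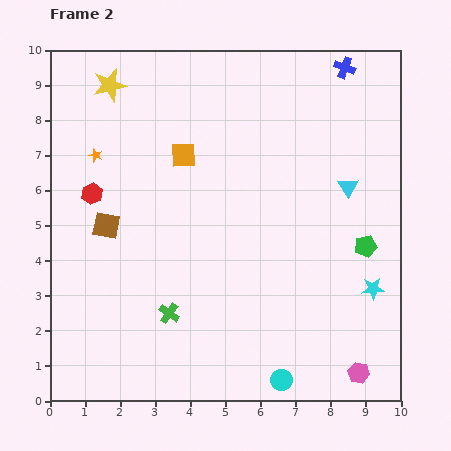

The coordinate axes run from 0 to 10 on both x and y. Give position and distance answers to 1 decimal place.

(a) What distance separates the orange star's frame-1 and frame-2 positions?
2.8

The orange star moved from (3.7, 8.5) to (1.3, 7.0), a distance of √(2.4² + 1.5²) ≈ 2.8.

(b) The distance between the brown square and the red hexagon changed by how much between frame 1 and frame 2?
-2.0

Distance in frame 1: 3.0. Distance in frame 2: 1.0.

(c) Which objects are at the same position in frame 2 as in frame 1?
the green pentagon, the blue cross, the cyan triangle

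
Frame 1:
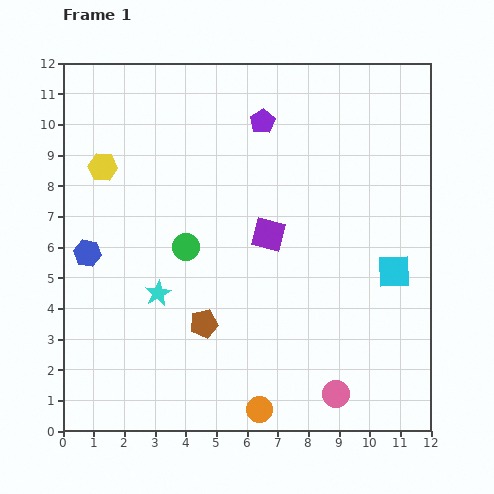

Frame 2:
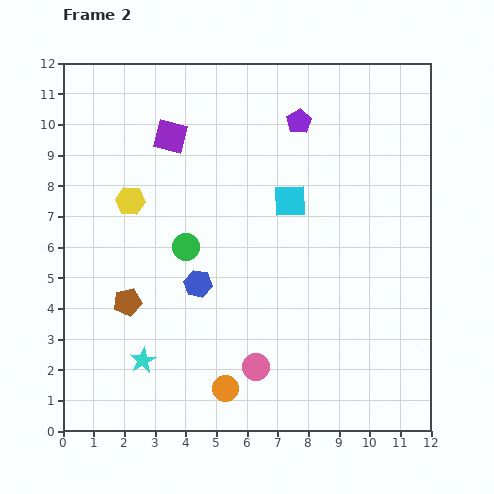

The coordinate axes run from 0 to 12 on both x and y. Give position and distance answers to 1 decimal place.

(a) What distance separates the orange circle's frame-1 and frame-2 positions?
1.3

The orange circle moved from (6.4, 0.7) to (5.3, 1.4), a distance of √(1.1² + 0.7²) ≈ 1.3.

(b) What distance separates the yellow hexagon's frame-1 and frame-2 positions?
1.4

The yellow hexagon moved from (1.3, 8.6) to (2.2, 7.5), a distance of √(0.9² + 1.1²) ≈ 1.4.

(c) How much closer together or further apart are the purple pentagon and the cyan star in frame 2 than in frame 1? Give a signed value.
+2.7

Distance in frame 1: 6.6. Distance in frame 2: 9.3.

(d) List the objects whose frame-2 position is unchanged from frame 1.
the green circle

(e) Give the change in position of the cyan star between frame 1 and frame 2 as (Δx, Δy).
(-0.5, -2.2)

The cyan star was at (3.1, 4.5) in frame 1 and (2.6, 2.3) in frame 2.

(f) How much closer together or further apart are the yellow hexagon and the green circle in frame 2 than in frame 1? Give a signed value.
-1.4

Distance in frame 1: 3.7. Distance in frame 2: 2.3.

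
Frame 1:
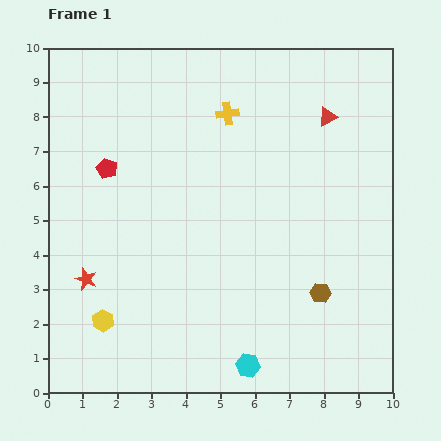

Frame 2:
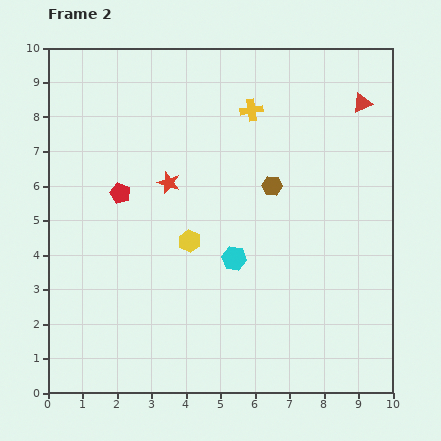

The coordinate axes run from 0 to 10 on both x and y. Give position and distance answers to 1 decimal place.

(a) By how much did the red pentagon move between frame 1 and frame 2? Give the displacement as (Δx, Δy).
(0.4, -0.7)

The red pentagon was at (1.7, 6.5) in frame 1 and (2.1, 5.8) in frame 2.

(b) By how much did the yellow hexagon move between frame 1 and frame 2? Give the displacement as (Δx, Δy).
(2.5, 2.3)

The yellow hexagon was at (1.6, 2.1) in frame 1 and (4.1, 4.4) in frame 2.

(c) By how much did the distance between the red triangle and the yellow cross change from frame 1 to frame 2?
+0.3

Distance in frame 1: 2.9. Distance in frame 2: 3.2.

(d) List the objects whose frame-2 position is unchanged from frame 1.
none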